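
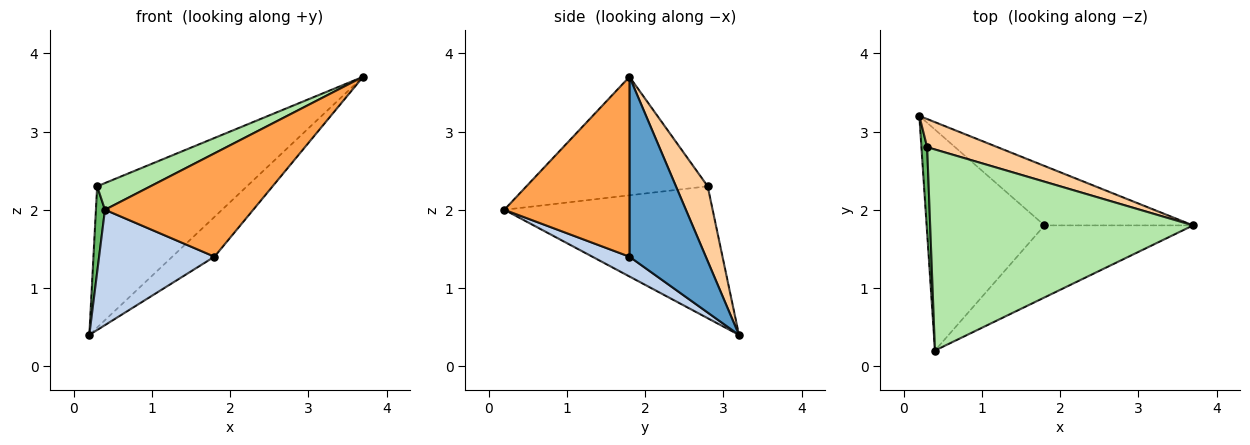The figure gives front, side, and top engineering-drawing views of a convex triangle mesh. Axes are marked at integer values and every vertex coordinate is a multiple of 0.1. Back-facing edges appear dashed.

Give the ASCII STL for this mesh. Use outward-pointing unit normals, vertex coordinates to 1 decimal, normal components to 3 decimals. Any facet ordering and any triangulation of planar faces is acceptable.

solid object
 facet normal 0.709 0.392 -0.586
  outer loop
   vertex 1.8 1.8 1.4
   vertex 0.2 3.2 0.4
   vertex 3.7 1.8 3.7
  endloop
 endfacet
 facet normal 0.147 -0.458 -0.877
  outer loop
   vertex 1.8 1.8 1.4
   vertex 0.4 0.2 2.0
   vertex 0.2 3.2 0.4
  endloop
 endfacet
 facet normal 0.569 -0.674 -0.470
  outer loop
   vertex 1.8 1.8 1.4
   vertex 3.7 1.8 3.7
   vertex 0.4 0.2 2.0
  endloop
 endfacet
 facet normal 0.204 0.960 0.191
  outer loop
   vertex 0.3 2.8 2.3
   vertex 3.7 1.8 3.7
   vertex 0.2 3.2 0.4
  endloop
 endfacet
 facet normal -0.998 -0.043 0.043
  outer loop
   vertex 0.3 2.8 2.3
   vertex 0.2 3.2 0.4
   vertex 0.4 0.2 2.0
  endloop
 endfacet
 facet normal -0.408 -0.120 0.905
  outer loop
   vertex 0.3 2.8 2.3
   vertex 0.4 0.2 2.0
   vertex 3.7 1.8 3.7
  endloop
 endfacet
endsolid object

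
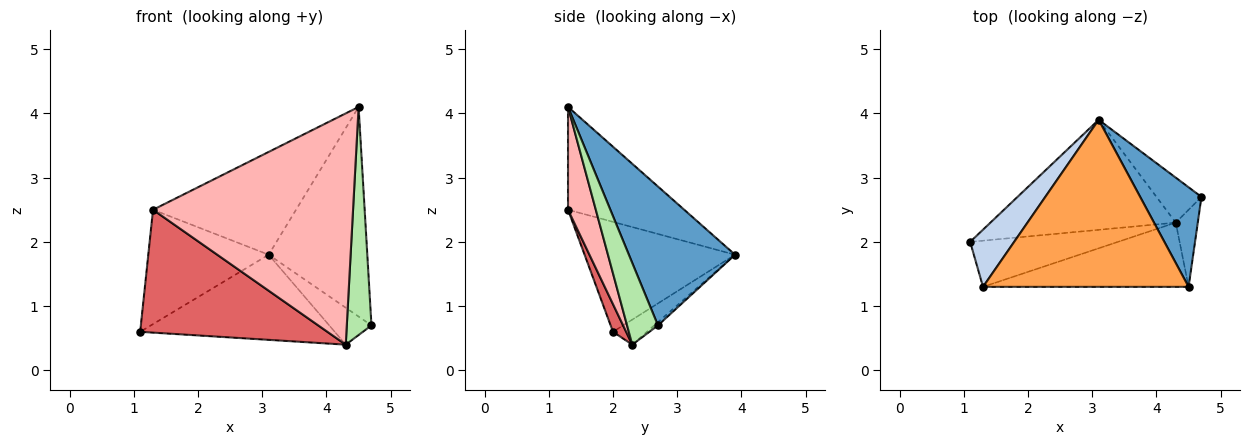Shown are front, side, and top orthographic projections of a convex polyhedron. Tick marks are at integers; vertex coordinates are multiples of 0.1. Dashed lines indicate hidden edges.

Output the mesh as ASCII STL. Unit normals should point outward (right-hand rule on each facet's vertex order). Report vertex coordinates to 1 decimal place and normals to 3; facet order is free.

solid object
 facet normal 0.697 0.648 0.308
  outer loop
   vertex 4.5 1.3 4.1
   vertex 4.7 2.7 0.7
   vertex 3.1 3.9 1.8
  endloop
 endfacet
 facet normal -0.745 0.596 0.298
  outer loop
   vertex 1.3 1.3 2.5
   vertex 3.1 3.9 1.8
   vertex 1.1 2.0 0.6
  endloop
 endfacet
 facet normal -0.392 0.482 0.784
  outer loop
   vertex 1.3 1.3 2.5
   vertex 4.5 1.3 4.1
   vertex 3.1 3.9 1.8
  endloop
 endfacet
 facet normal -0.106 0.608 -0.786
  outer loop
   vertex 4.3 2.3 0.4
   vertex 1.1 2.0 0.6
   vertex 3.1 3.9 1.8
  endloop
 endfacet
 facet normal -0.055 0.634 -0.772
  outer loop
   vertex 4.3 2.3 0.4
   vertex 3.1 3.9 1.8
   vertex 4.7 2.7 0.7
  endloop
 endfacet
 facet normal 0.765 -0.610 -0.206
  outer loop
   vertex 4.3 2.3 0.4
   vertex 4.7 2.7 0.7
   vertex 4.5 1.3 4.1
  endloop
 endfacet
 facet normal 0.066 -0.934 -0.351
  outer loop
   vertex 4.3 2.3 0.4
   vertex 1.3 1.3 2.5
   vertex 1.1 2.0 0.6
  endloop
 endfacet
 facet normal 0.133 -0.955 -0.265
  outer loop
   vertex 4.3 2.3 0.4
   vertex 4.5 1.3 4.1
   vertex 1.3 1.3 2.5
  endloop
 endfacet
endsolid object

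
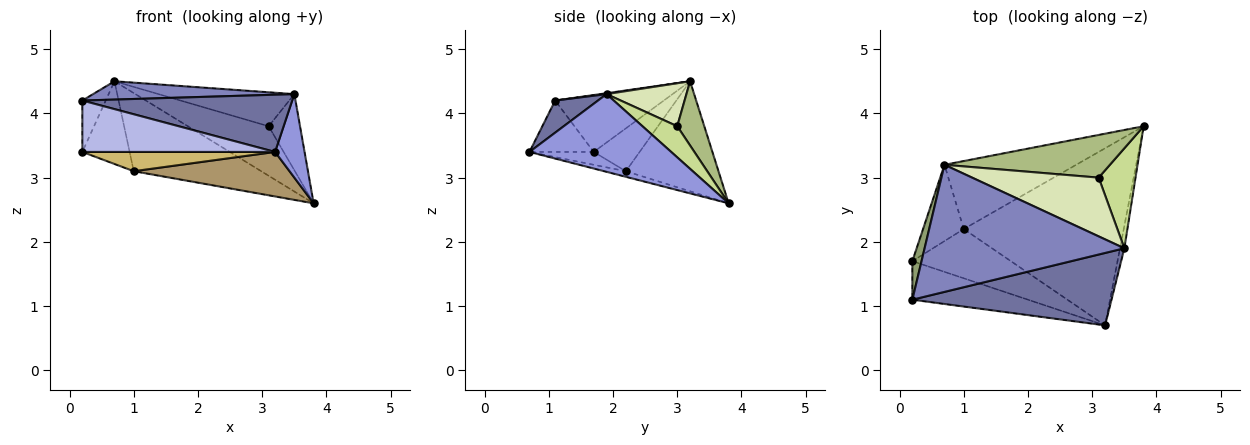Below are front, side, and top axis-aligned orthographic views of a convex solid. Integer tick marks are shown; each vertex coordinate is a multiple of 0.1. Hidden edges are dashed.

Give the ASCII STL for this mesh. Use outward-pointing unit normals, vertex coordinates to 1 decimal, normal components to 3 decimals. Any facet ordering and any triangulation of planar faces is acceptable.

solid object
 facet normal 0.126 -0.615 0.778
  outer loop
   vertex 3.5 1.9 4.3
   vertex 0.2 1.1 4.2
   vertex 3.2 0.7 3.4
  endloop
 endfacet
 facet normal 0.005 -0.142 0.990
  outer loop
   vertex 3.5 1.9 4.3
   vertex 0.7 3.2 4.5
   vertex 0.2 1.1 4.2
  endloop
 endfacet
 facet normal 0.978 -0.203 -0.055
  outer loop
   vertex 3.5 1.9 4.3
   vertex 3.2 0.7 3.4
   vertex 3.8 3.8 2.6
  endloop
 endfacet
 facet normal -0.258 -0.773 -0.580
  outer loop
   vertex 0.2 1.7 3.4
   vertex 3.2 0.7 3.4
   vertex 0.2 1.1 4.2
  endloop
 endfacet
 facet normal -0.966 0.208 0.156
  outer loop
   vertex 0.2 1.7 3.4
   vertex 0.2 1.1 4.2
   vertex 0.7 3.2 4.5
  endloop
 endfacet
 facet normal 0.246 0.734 0.633
  outer loop
   vertex 3.1 3.0 3.8
   vertex 3.8 3.8 2.6
   vertex 0.7 3.2 4.5
  endloop
 endfacet
 facet normal 0.557 0.503 0.660
  outer loop
   vertex 3.1 3.0 3.8
   vertex 3.5 1.9 4.3
   vertex 3.8 3.8 2.6
  endloop
 endfacet
 facet normal 0.282 0.480 0.831
  outer loop
   vertex 3.1 3.0 3.8
   vertex 0.7 3.2 4.5
   vertex 3.5 1.9 4.3
  endloop
 endfacet
 facet normal -0.034 -0.244 -0.969
  outer loop
   vertex 1.0 2.2 3.1
   vertex 3.8 3.8 2.6
   vertex 3.2 0.7 3.4
  endloop
 endfacet
 facet normal -0.121 -0.362 -0.924
  outer loop
   vertex 1.0 2.2 3.1
   vertex 3.2 0.7 3.4
   vertex 0.2 1.7 3.4
  endloop
 endfacet
 facet normal -0.481 0.662 -0.576
  outer loop
   vertex 1.0 2.2 3.1
   vertex 0.7 3.2 4.5
   vertex 3.8 3.8 2.6
  endloop
 endfacet
 facet normal -0.581 0.598 -0.552
  outer loop
   vertex 1.0 2.2 3.1
   vertex 0.2 1.7 3.4
   vertex 0.7 3.2 4.5
  endloop
 endfacet
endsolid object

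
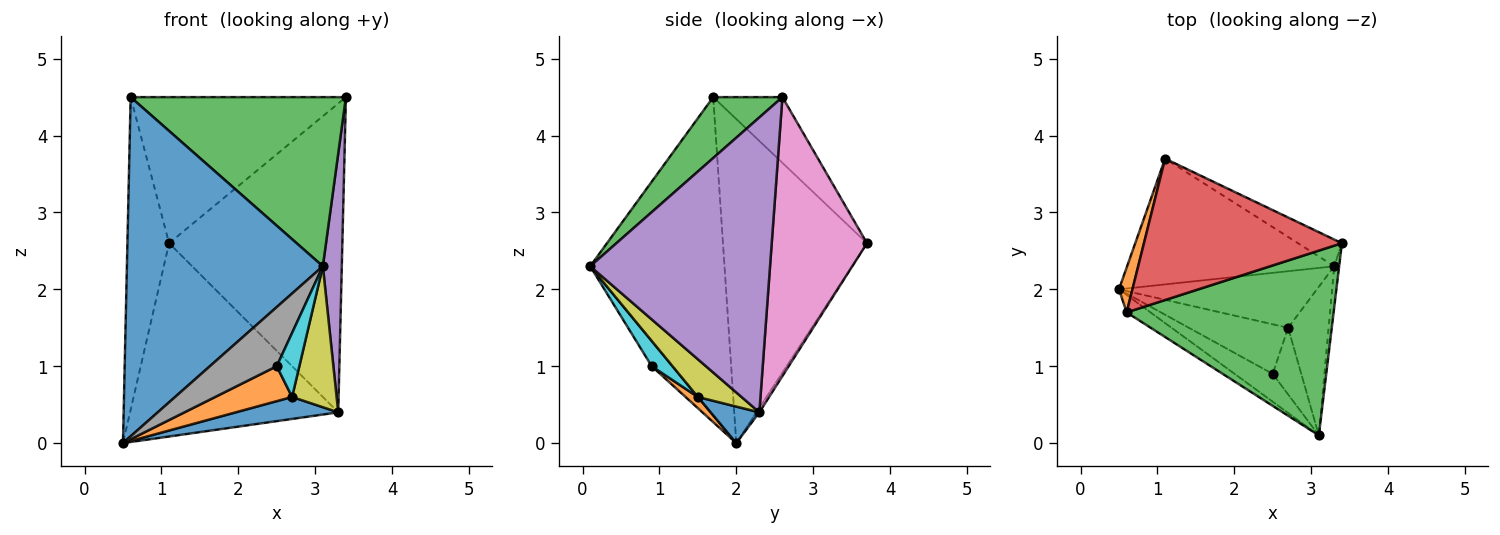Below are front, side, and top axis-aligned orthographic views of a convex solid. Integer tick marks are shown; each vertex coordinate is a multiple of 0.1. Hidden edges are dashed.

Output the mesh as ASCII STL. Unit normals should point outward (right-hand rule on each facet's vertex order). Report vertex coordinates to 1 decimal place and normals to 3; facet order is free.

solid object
 facet normal -0.565 -0.824 -0.042
  outer loop
   vertex 0.6 1.7 4.5
   vertex 0.5 2.0 0.0
   vertex 3.1 0.1 2.3
  endloop
 endfacet
 facet normal -0.960 0.278 0.040
  outer loop
   vertex 0.6 1.7 4.5
   vertex 1.1 3.7 2.6
   vertex 0.5 2.0 0.0
  endloop
 endfacet
 facet normal 0.212 -0.660 0.721
  outer loop
   vertex 0.6 1.7 4.5
   vertex 3.1 0.1 2.3
   vertex 3.4 2.6 4.5
  endloop
 endfacet
 facet normal -0.225 0.700 0.678
  outer loop
   vertex 0.6 1.7 4.5
   vertex 3.4 2.6 4.5
   vertex 1.1 3.7 2.6
  endloop
 endfacet
 facet normal 0.994 -0.105 -0.017
  outer loop
   vertex 3.3 2.3 0.4
   vertex 3.4 2.6 4.5
   vertex 3.1 0.1 2.3
  endloop
 endfacet
 facet normal -0.012 0.838 -0.545
  outer loop
   vertex 3.3 2.3 0.4
   vertex 0.5 2.0 0.0
   vertex 1.1 3.7 2.6
  endloop
 endfacet
 facet normal 0.480 0.874 -0.076
  outer loop
   vertex 3.3 2.3 0.4
   vertex 1.1 3.7 2.6
   vertex 3.4 2.6 4.5
  endloop
 endfacet
 facet normal -0.274 -0.870 -0.409
  outer loop
   vertex 2.5 0.9 1.0
   vertex 3.1 0.1 2.3
   vertex 0.5 2.0 0.0
  endloop
 endfacet
 facet normal 0.560 -0.570 -0.601
  outer loop
   vertex 2.7 1.5 0.6
   vertex 3.3 2.3 0.4
   vertex 3.1 0.1 2.3
  endloop
 endfacet
 facet normal 0.538 -0.584 -0.608
  outer loop
   vertex 2.7 1.5 0.6
   vertex 3.1 0.1 2.3
   vertex 2.5 0.9 1.0
  endloop
 endfacet
 facet normal 0.169 -0.357 -0.919
  outer loop
   vertex 2.7 1.5 0.6
   vertex 0.5 2.0 0.0
   vertex 3.3 2.3 0.4
  endloop
 endfacet
 facet normal 0.092 -0.573 -0.814
  outer loop
   vertex 2.7 1.5 0.6
   vertex 2.5 0.9 1.0
   vertex 0.5 2.0 0.0
  endloop
 endfacet
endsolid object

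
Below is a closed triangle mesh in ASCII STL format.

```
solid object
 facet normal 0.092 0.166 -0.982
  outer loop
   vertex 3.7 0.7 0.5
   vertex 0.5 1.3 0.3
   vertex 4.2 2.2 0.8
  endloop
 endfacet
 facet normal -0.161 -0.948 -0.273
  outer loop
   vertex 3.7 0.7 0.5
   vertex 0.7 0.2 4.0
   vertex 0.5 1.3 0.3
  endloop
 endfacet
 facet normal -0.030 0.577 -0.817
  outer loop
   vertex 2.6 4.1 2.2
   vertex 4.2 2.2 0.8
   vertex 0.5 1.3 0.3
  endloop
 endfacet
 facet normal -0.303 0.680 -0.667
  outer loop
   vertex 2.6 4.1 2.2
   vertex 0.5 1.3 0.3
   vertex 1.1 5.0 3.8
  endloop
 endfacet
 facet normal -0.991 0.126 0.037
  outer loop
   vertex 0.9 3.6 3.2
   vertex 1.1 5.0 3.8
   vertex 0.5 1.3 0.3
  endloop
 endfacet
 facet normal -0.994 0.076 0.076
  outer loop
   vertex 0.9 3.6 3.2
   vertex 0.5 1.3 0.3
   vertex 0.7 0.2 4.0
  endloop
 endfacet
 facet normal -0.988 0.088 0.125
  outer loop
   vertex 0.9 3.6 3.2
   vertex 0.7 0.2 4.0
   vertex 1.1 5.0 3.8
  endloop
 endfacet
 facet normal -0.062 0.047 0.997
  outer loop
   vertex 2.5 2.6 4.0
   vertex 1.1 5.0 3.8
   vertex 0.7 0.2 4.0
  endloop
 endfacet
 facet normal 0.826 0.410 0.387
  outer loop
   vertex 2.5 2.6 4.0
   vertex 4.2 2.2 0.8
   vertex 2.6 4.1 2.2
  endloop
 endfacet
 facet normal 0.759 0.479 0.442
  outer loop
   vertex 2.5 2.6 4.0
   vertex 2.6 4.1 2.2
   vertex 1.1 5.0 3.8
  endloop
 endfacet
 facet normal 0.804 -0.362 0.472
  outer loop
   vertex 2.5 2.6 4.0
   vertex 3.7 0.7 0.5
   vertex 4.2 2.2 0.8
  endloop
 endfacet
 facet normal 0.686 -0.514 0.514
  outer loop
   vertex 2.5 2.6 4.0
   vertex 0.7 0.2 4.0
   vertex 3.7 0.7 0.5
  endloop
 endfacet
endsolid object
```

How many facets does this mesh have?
12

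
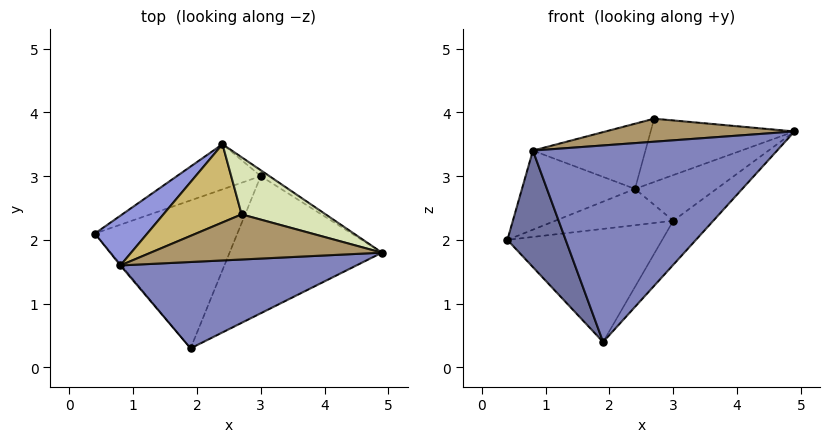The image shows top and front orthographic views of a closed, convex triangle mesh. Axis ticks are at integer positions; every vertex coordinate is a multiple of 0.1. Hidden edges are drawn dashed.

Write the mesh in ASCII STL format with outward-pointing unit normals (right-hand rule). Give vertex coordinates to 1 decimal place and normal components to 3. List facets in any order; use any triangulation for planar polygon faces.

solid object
 facet normal -0.771 -0.637 -0.007
  outer loop
   vertex 0.8 1.6 3.4
   vertex 0.4 2.1 2.0
   vertex 1.9 0.3 0.4
  endloop
 endfacet
 facet normal 0.015 -0.915 0.402
  outer loop
   vertex 0.8 1.6 3.4
   vertex 1.9 0.3 0.4
   vertex 4.9 1.8 3.7
  endloop
 endfacet
 facet normal -0.627 0.659 0.415
  outer loop
   vertex 0.8 1.6 3.4
   vertex 2.4 3.5 2.8
   vertex 0.4 2.1 2.0
  endloop
 endfacet
 facet normal -0.118 0.603 -0.789
  outer loop
   vertex 3.0 3.0 2.3
   vertex 1.9 0.3 0.4
   vertex 0.4 2.1 2.0
  endloop
 endfacet
 facet normal -0.126 0.622 -0.773
  outer loop
   vertex 3.0 3.0 2.3
   vertex 0.4 2.1 2.0
   vertex 2.4 3.5 2.8
  endloop
 endfacet
 facet normal 0.667 0.228 -0.710
  outer loop
   vertex 3.0 3.0 2.3
   vertex 4.9 1.8 3.7
   vertex 1.9 0.3 0.4
  endloop
 endfacet
 facet normal 0.584 0.805 -0.103
  outer loop
   vertex 3.0 3.0 2.3
   vertex 2.4 3.5 2.8
   vertex 4.9 1.8 3.7
  endloop
 endfacet
 facet normal 0.255 0.718 0.648
  outer loop
   vertex 2.7 2.4 3.9
   vertex 4.9 1.8 3.7
   vertex 2.4 3.5 2.8
  endloop
 endfacet
 facet normal -0.043 -0.454 0.890
  outer loop
   vertex 2.7 2.4 3.9
   vertex 0.8 1.6 3.4
   vertex 4.9 1.8 3.7
  endloop
 endfacet
 facet normal -0.427 0.579 0.695
  outer loop
   vertex 2.7 2.4 3.9
   vertex 2.4 3.5 2.8
   vertex 0.8 1.6 3.4
  endloop
 endfacet
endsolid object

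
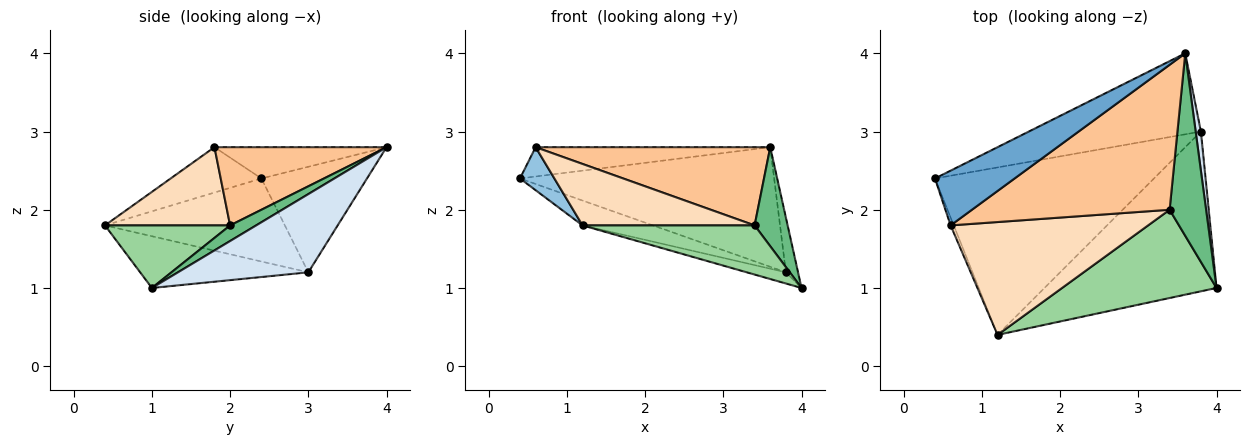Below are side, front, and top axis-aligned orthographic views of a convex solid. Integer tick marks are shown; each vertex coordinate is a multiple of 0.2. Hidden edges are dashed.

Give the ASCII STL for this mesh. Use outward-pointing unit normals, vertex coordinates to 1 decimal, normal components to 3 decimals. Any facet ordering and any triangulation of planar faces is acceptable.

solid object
 facet normal -0.327 0.446 0.833
  outer loop
   vertex 0.6 1.8 2.8
   vertex 3.6 4.0 2.8
   vertex 0.4 2.4 2.4
  endloop
 endfacet
 facet normal -0.933 -0.354 -0.064
  outer loop
   vertex 1.2 0.4 1.8
   vertex 0.6 1.8 2.8
   vertex 0.4 2.4 2.4
  endloop
 endfacet
 facet normal -0.325 0.783 -0.530
  outer loop
   vertex 3.8 3.0 1.2
   vertex 0.4 2.4 2.4
   vertex 3.6 4.0 2.8
  endloop
 endfacet
 facet normal 0.993 0.093 0.066
  outer loop
   vertex 3.8 3.0 1.2
   vertex 3.6 4.0 2.8
   vertex 4.0 1.0 1.0
  endloop
 endfacet
 facet normal -0.351 0.137 -0.926
  outer loop
   vertex 3.8 3.0 1.2
   vertex 1.2 0.4 1.8
   vertex 0.4 2.4 2.4
  endloop
 endfacet
 facet normal -0.287 0.067 -0.956
  outer loop
   vertex 3.8 3.0 1.2
   vertex 4.0 1.0 1.0
   vertex 1.2 0.4 1.8
  endloop
 endfacet
 facet normal 0.329 -0.448 0.831
  outer loop
   vertex 3.4 2.0 1.8
   vertex 3.6 4.0 2.8
   vertex 0.6 1.8 2.8
  endloop
 endfacet
 facet normal 0.329 -0.452 0.829
  outer loop
   vertex 3.4 2.0 1.8
   vertex 0.6 1.8 2.8
   vertex 1.2 0.4 1.8
  endloop
 endfacet
 facet normal 0.352 -0.446 0.822
  outer loop
   vertex 3.4 2.0 1.8
   vertex 4.0 1.0 1.0
   vertex 3.6 4.0 2.8
  endloop
 endfacet
 facet normal 0.334 -0.459 0.824
  outer loop
   vertex 3.4 2.0 1.8
   vertex 1.2 0.4 1.8
   vertex 4.0 1.0 1.0
  endloop
 endfacet
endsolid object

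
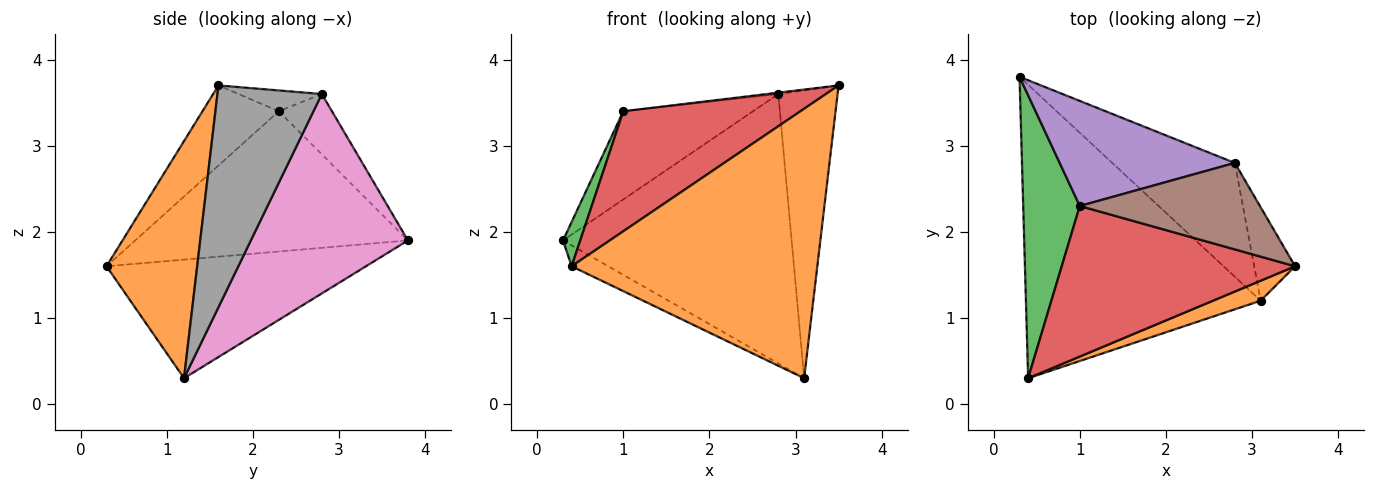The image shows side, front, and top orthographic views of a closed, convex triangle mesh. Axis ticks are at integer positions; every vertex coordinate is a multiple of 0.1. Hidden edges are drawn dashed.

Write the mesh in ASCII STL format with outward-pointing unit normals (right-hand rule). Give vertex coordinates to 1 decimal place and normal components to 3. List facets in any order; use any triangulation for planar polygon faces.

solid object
 facet normal -0.450 0.063 -0.891
  outer loop
   vertex 3.1 1.2 0.3
   vertex 0.4 0.3 1.6
   vertex 0.3 3.8 1.9
  endloop
 endfacet
 facet normal 0.345 -0.936 0.069
  outer loop
   vertex 3.1 1.2 0.3
   vertex 3.5 1.6 3.7
   vertex 0.4 0.3 1.6
  endloop
 endfacet
 facet normal -0.926 -0.058 0.374
  outer loop
   vertex 1.0 2.3 3.4
   vertex 0.3 3.8 1.9
   vertex 0.4 0.3 1.6
  endloop
 endfacet
 facet normal -0.259 -0.602 0.755
  outer loop
   vertex 1.0 2.3 3.4
   vertex 0.4 0.3 1.6
   vertex 3.5 1.6 3.7
  endloop
 endfacet
 facet normal -0.255 0.622 0.741
  outer loop
   vertex 2.8 2.8 3.6
   vertex 0.3 3.8 1.9
   vertex 1.0 2.3 3.4
  endloop
 endfacet
 facet normal -0.115 0.016 0.993
  outer loop
   vertex 2.8 2.8 3.6
   vertex 1.0 2.3 3.4
   vertex 3.5 1.6 3.7
  endloop
 endfacet
 facet normal 0.535 0.778 -0.329
  outer loop
   vertex 2.8 2.8 3.6
   vertex 3.1 1.2 0.3
   vertex 0.3 3.8 1.9
  endloop
 endfacet
 facet normal 0.859 0.488 -0.158
  outer loop
   vertex 2.8 2.8 3.6
   vertex 3.5 1.6 3.7
   vertex 3.1 1.2 0.3
  endloop
 endfacet
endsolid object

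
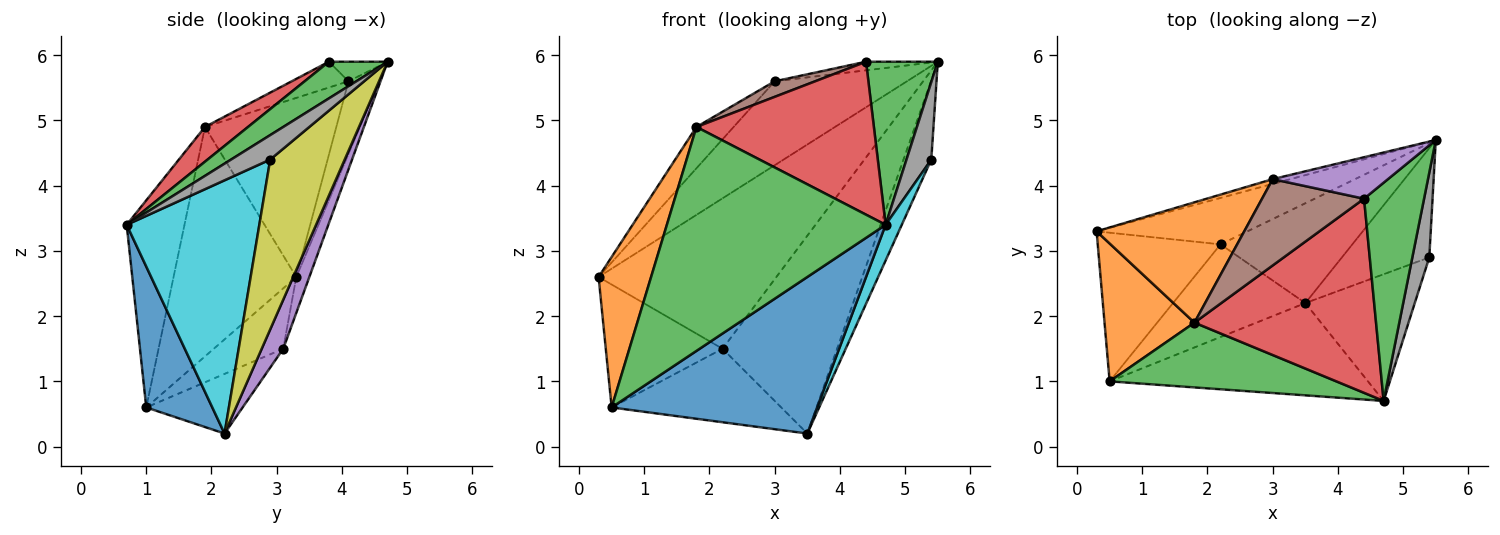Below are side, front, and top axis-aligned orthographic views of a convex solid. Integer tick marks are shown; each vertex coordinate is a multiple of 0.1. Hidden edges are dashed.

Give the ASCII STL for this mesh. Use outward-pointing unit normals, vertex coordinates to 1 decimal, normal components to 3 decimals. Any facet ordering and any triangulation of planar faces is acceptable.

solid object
 facet normal 0.267 -0.830 -0.489
  outer loop
   vertex 0.5 1.0 0.6
   vertex 3.5 2.2 0.2
   vertex 4.7 0.7 3.4
  endloop
 endfacet
 facet normal -0.865 -0.370 0.339
  outer loop
   vertex 1.8 1.9 4.9
   vertex 0.3 3.3 2.6
   vertex 0.5 1.0 0.6
  endloop
 endfacet
 facet normal -0.246 -0.931 0.269
  outer loop
   vertex 1.8 1.9 4.9
   vertex 0.5 1.0 0.6
   vertex 4.7 0.7 3.4
  endloop
 endfacet
 facet normal -0.070 0.953 -0.294
  outer loop
   vertex 2.2 3.1 1.5
   vertex 0.3 3.3 2.6
   vertex 5.5 4.7 5.9
  endloop
 endfacet
 facet normal 0.165 0.881 -0.444
  outer loop
   vertex 2.2 3.1 1.5
   vertex 5.5 4.7 5.9
   vertex 3.5 2.2 0.2
  endloop
 endfacet
 facet normal -0.354 0.596 -0.721
  outer loop
   vertex 2.2 3.1 1.5
   vertex 0.5 1.0 0.6
   vertex 0.3 3.3 2.6
  endloop
 endfacet
 facet normal -0.333 0.586 -0.739
  outer loop
   vertex 2.2 3.1 1.5
   vertex 3.5 2.2 0.2
   vertex 0.5 1.0 0.6
  endloop
 endfacet
 facet normal 0.729 -0.462 0.505
  outer loop
   vertex 5.4 2.9 4.4
   vertex 5.5 4.7 5.9
   vertex 4.7 0.7 3.4
  endloop
 endfacet
 facet normal 0.844 0.315 -0.434
  outer loop
   vertex 5.4 2.9 4.4
   vertex 3.5 2.2 0.2
   vertex 5.5 4.7 5.9
  endloop
 endfacet
 facet normal 0.912 -0.111 -0.394
  outer loop
   vertex 5.4 2.9 4.4
   vertex 4.7 0.7 3.4
   vertex 3.5 2.2 0.2
  endloop
 endfacet
 facet normal -0.227 0.972 -0.055
  outer loop
   vertex 3.0 4.1 5.6
   vertex 5.5 4.7 5.9
   vertex 0.3 3.3 2.6
  endloop
 endfacet
 facet normal -0.754 0.213 0.622
  outer loop
   vertex 3.0 4.1 5.6
   vertex 0.3 3.3 2.6
   vertex 1.8 1.9 4.9
  endloop
 endfacet
 facet normal 0.440 -0.538 0.719
  outer loop
   vertex 4.4 3.8 5.9
   vertex 4.7 0.7 3.4
   vertex 5.5 4.7 5.9
  endloop
 endfacet
 facet normal 0.149 -0.612 0.777
  outer loop
   vertex 4.4 3.8 5.9
   vertex 1.8 1.9 4.9
   vertex 4.7 0.7 3.4
  endloop
 endfacet
 facet normal -0.164 0.200 0.966
  outer loop
   vertex 4.4 3.8 5.9
   vertex 5.5 4.7 5.9
   vertex 3.0 4.1 5.6
  endloop
 endfacet
 facet normal -0.242 -0.172 0.955
  outer loop
   vertex 4.4 3.8 5.9
   vertex 3.0 4.1 5.6
   vertex 1.8 1.9 4.9
  endloop
 endfacet
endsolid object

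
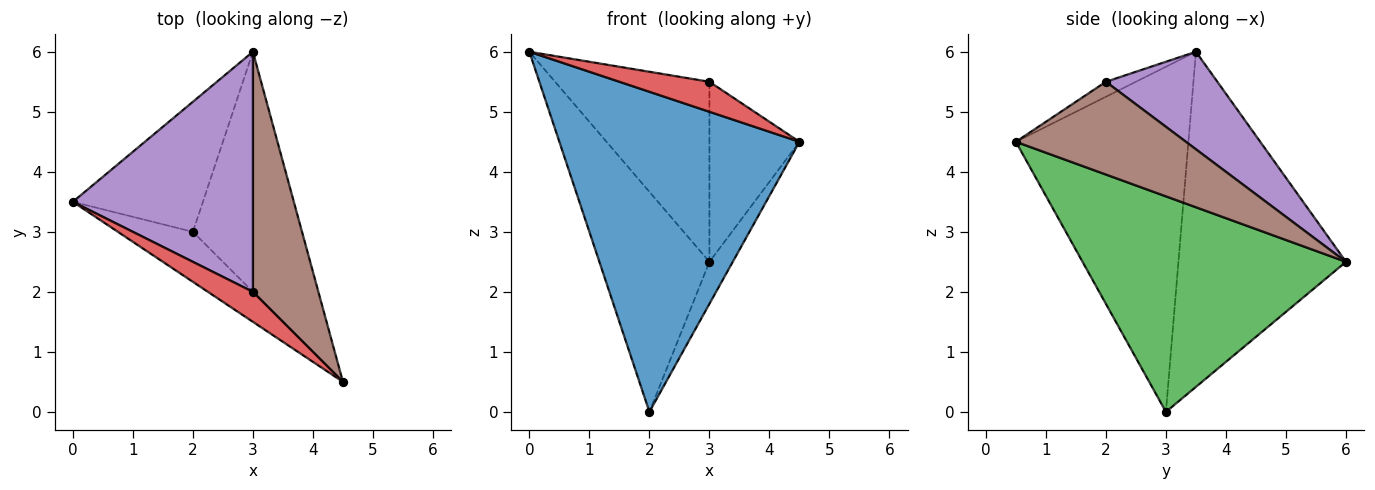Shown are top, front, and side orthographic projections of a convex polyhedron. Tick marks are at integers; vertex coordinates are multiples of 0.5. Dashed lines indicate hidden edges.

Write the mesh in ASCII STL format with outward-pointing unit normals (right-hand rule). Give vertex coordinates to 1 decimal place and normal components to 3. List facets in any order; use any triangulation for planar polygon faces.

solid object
 facet normal -0.579 -0.806 -0.126
  outer loop
   vertex 2.0 3.0 0.0
   vertex 4.5 0.5 4.5
   vertex 0.0 3.5 6.0
  endloop
 endfacet
 facet normal -0.795 0.522 -0.309
  outer loop
   vertex 2.0 3.0 0.0
   vertex 0.0 3.5 6.0
   vertex 3.0 6.0 2.5
  endloop
 endfacet
 facet normal 0.889 0.079 -0.450
  outer loop
   vertex 2.0 3.0 0.0
   vertex 3.0 6.0 2.5
   vertex 4.5 0.5 4.5
  endloop
 endfacet
 facet normal -0.229 -0.688 0.688
  outer loop
   vertex 3.0 2.0 5.5
   vertex 0.0 3.5 6.0
   vertex 4.5 0.5 4.5
  endloop
 endfacet
 facet normal 0.398 0.551 0.734
  outer loop
   vertex 3.0 2.0 5.5
   vertex 3.0 6.0 2.5
   vertex 0.0 3.5 6.0
  endloop
 endfacet
 facet normal 0.750 0.397 0.529
  outer loop
   vertex 3.0 2.0 5.5
   vertex 4.5 0.5 4.5
   vertex 3.0 6.0 2.5
  endloop
 endfacet
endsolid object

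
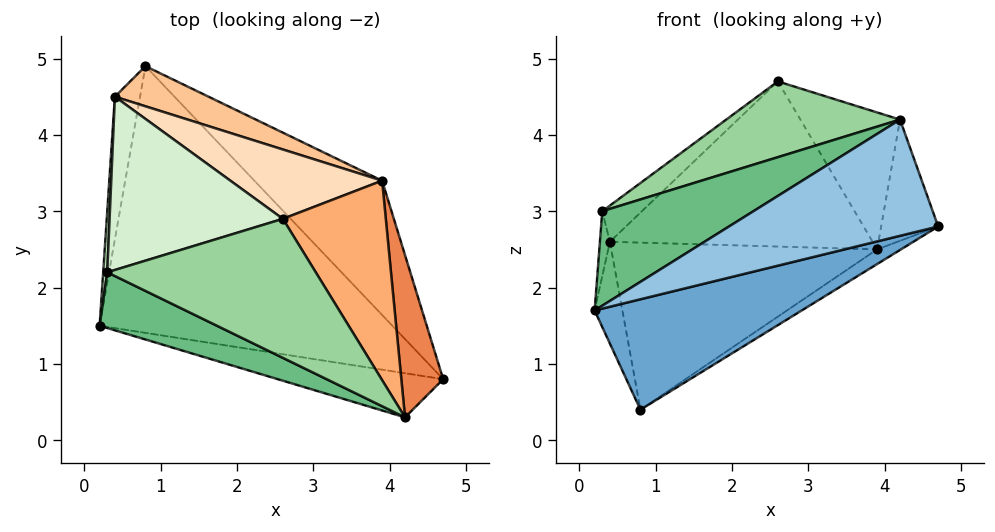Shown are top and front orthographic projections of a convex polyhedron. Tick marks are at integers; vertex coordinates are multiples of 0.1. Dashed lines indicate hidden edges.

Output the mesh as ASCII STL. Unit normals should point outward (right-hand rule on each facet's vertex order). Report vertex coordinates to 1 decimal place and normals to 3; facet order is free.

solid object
 facet normal 0.164 -0.377 -0.911
  outer loop
   vertex 0.8 4.9 0.4
   vertex 4.7 0.8 2.8
   vertex 0.2 1.5 1.7
  endloop
 endfacet
 facet normal -0.059 -0.933 -0.354
  outer loop
   vertex 4.2 0.3 4.2
   vertex 0.2 1.5 1.7
   vertex 4.7 0.8 2.8
  endloop
 endfacet
 facet normal -0.981 0.113 -0.158
  outer loop
   vertex 0.4 4.5 2.6
   vertex 0.8 4.9 0.4
   vertex 0.2 1.5 1.7
  endloop
 endfacet
 facet normal 0.587 0.088 -0.804
  outer loop
   vertex 3.9 3.4 2.5
   vertex 4.7 0.8 2.8
   vertex 0.8 4.9 0.4
  endloop
 endfacet
 facet normal 0.854 0.311 0.416
  outer loop
   vertex 3.9 3.4 2.5
   vertex 4.2 0.3 4.2
   vertex 4.7 0.8 2.8
  endloop
 endfacet
 facet normal 0.762 0.366 0.534
  outer loop
   vertex 3.9 3.4 2.5
   vertex 2.6 2.9 4.7
   vertex 4.2 0.3 4.2
  endloop
 endfacet
 facet normal 0.298 0.928 0.223
  outer loop
   vertex 3.9 3.4 2.5
   vertex 0.8 4.9 0.4
   vertex 0.4 4.5 2.6
  endloop
 endfacet
 facet normal 0.288 0.883 0.371
  outer loop
   vertex 3.9 3.4 2.5
   vertex 0.4 4.5 2.6
   vertex 2.6 2.9 4.7
  endloop
 endfacet
 facet normal -0.499 -0.746 0.440
  outer loop
   vertex 0.3 2.2 3.0
   vertex 0.2 1.5 1.7
   vertex 4.2 0.3 4.2
  endloop
 endfacet
 facet normal -0.450 -0.427 0.784
  outer loop
   vertex 0.3 2.2 3.0
   vertex 4.2 0.3 4.2
   vertex 2.6 2.9 4.7
  endloop
 endfacet
 facet normal -0.997 0.052 0.049
  outer loop
   vertex 0.3 2.2 3.0
   vertex 0.4 4.5 2.6
   vertex 0.2 1.5 1.7
  endloop
 endfacet
 facet normal -0.618 0.161 0.770
  outer loop
   vertex 0.3 2.2 3.0
   vertex 2.6 2.9 4.7
   vertex 0.4 4.5 2.6
  endloop
 endfacet
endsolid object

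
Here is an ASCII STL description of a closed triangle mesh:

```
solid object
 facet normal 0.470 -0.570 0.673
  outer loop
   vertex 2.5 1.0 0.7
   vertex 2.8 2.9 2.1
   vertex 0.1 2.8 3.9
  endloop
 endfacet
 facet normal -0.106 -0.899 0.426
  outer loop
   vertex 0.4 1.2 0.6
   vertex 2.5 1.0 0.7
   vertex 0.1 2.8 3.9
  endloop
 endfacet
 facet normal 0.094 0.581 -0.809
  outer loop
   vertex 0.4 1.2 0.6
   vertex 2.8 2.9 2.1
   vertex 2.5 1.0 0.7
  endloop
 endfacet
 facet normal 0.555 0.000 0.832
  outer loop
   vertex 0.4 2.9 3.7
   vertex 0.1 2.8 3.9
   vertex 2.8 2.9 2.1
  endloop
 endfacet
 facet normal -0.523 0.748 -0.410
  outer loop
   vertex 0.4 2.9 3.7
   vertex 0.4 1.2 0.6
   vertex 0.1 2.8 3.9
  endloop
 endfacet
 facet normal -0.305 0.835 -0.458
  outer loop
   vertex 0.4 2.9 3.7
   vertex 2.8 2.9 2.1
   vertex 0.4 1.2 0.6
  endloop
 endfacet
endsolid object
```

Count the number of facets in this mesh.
6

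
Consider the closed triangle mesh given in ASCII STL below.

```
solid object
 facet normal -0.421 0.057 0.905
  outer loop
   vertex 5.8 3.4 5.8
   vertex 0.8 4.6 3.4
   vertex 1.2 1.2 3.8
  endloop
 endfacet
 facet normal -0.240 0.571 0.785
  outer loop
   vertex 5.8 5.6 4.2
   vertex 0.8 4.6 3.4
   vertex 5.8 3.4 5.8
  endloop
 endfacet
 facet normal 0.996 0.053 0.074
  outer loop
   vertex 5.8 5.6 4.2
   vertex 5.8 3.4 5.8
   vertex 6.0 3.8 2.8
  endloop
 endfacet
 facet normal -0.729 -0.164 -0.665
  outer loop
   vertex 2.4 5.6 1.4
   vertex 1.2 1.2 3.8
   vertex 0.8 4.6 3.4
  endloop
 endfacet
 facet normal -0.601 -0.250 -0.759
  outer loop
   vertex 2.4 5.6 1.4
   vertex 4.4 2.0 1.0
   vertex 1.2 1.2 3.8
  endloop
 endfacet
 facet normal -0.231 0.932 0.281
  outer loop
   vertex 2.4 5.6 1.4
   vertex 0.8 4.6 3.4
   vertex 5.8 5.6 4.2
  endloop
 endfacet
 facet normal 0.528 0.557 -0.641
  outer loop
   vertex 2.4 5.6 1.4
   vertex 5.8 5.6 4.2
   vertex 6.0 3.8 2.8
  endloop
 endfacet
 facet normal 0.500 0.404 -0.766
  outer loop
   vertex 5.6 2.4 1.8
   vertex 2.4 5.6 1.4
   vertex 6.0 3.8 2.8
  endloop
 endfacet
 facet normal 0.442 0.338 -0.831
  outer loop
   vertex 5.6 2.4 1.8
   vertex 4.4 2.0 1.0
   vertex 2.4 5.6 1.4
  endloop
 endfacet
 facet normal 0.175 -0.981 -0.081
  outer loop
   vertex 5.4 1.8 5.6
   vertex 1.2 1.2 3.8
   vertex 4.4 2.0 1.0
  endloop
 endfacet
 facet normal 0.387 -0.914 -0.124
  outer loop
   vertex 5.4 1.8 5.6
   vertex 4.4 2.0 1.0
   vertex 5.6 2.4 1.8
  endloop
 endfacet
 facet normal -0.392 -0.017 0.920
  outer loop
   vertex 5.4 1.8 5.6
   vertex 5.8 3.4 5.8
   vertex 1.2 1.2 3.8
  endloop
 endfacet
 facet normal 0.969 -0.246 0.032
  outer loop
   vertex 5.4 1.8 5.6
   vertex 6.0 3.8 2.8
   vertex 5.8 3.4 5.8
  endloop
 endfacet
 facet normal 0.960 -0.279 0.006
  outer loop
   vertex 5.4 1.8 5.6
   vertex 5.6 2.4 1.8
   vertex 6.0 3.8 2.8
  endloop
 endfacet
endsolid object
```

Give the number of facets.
14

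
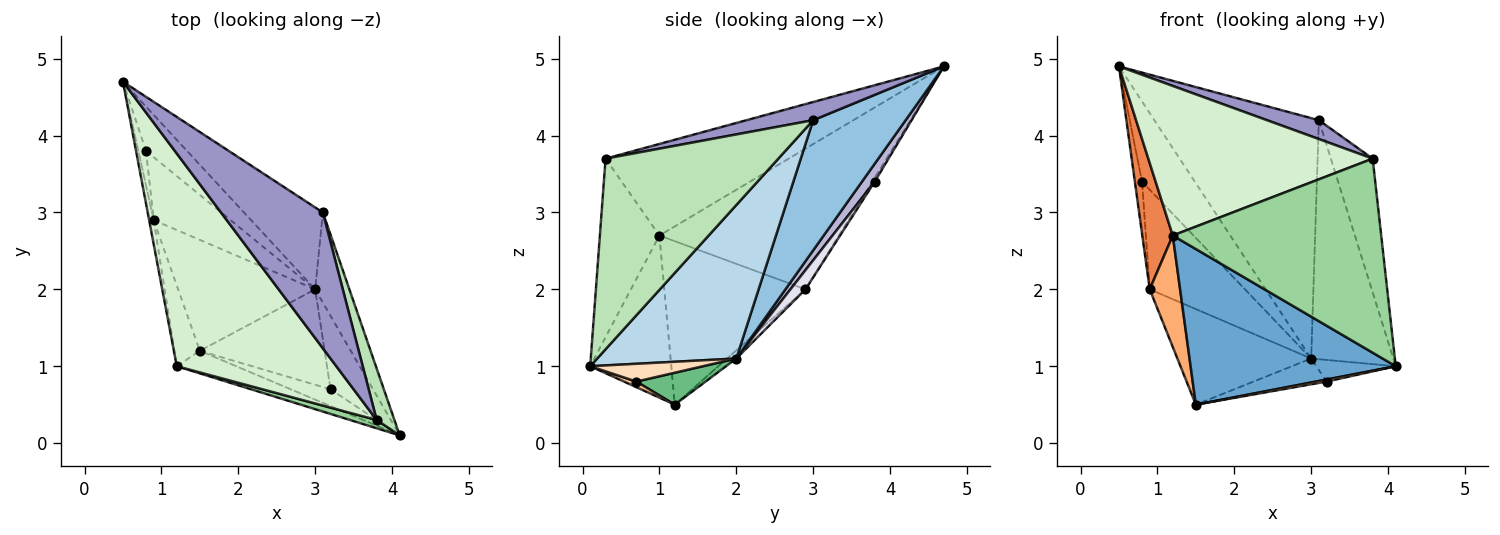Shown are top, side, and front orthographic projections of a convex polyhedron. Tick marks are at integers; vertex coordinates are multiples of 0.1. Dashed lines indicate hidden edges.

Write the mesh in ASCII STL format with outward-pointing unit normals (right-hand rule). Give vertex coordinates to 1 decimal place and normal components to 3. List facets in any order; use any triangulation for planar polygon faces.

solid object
 facet normal -0.364 -0.922 -0.133
  outer loop
   vertex 1.2 1.0 2.7
   vertex 1.5 1.2 0.5
   vertex 4.1 0.1 1.0
  endloop
 endfacet
 facet normal 0.470 0.836 -0.285
  outer loop
   vertex 3.1 3.0 4.2
   vertex 3.0 2.0 1.1
   vertex 0.5 4.7 4.9
  endloop
 endfacet
 facet normal 0.846 0.499 -0.188
  outer loop
   vertex 3.1 3.0 4.2
   vertex 4.1 0.1 1.0
   vertex 3.0 2.0 1.1
  endloop
 endfacet
 facet normal -0.045 0.652 -0.757
  outer loop
   vertex 0.9 2.9 2.0
   vertex 3.0 2.0 1.1
   vertex 1.5 1.2 0.5
  endloop
 endfacet
 facet normal -0.985 -0.167 -0.032
  outer loop
   vertex 0.9 2.9 2.0
   vertex 1.2 1.0 2.7
   vertex 0.5 4.7 4.9
  endloop
 endfacet
 facet normal -0.966 -0.208 -0.151
  outer loop
   vertex 0.9 2.9 2.0
   vertex 1.5 1.2 0.5
   vertex 1.2 1.0 2.7
  endloop
 endfacet
 facet normal 0.138 -0.121 -0.983
  outer loop
   vertex 3.2 0.7 0.8
   vertex 4.1 0.1 1.0
   vertex 1.5 1.2 0.5
  endloop
 endfacet
 facet normal 0.373 0.263 -0.890
  outer loop
   vertex 3.2 0.7 0.8
   vertex 3.0 2.0 1.1
   vertex 4.1 0.1 1.0
  endloop
 endfacet
 facet normal 0.240 0.253 -0.937
  outer loop
   vertex 3.2 0.7 0.8
   vertex 1.5 1.2 0.5
   vertex 3.0 2.0 1.1
  endloop
 endfacet
 facet normal -0.274 -0.961 0.041
  outer loop
   vertex 3.8 0.3 3.7
   vertex 1.2 1.0 2.7
   vertex 4.1 0.1 1.0
  endloop
 endfacet
 facet normal 0.968 0.234 0.090
  outer loop
   vertex 3.8 0.3 3.7
   vertex 4.1 0.1 1.0
   vertex 3.1 3.0 4.2
  endloop
 endfacet
 facet normal -0.425 -0.521 0.740
  outer loop
   vertex 3.8 0.3 3.7
   vertex 0.5 4.7 4.9
   vertex 1.2 1.0 2.7
  endloop
 endfacet
 facet normal 0.174 -0.136 0.975
  outer loop
   vertex 3.8 0.3 3.7
   vertex 3.1 3.0 4.2
   vertex 0.5 4.7 4.9
  endloop
 endfacet
 facet normal 0.207 0.857 -0.473
  outer loop
   vertex 0.8 3.8 3.4
   vertex 0.5 4.7 4.9
   vertex 3.0 2.0 1.1
  endloop
 endfacet
 facet normal -0.267 0.802 -0.535
  outer loop
   vertex 0.8 3.8 3.4
   vertex 0.9 2.9 2.0
   vertex 0.5 4.7 4.9
  endloop
 endfacet
 facet normal 0.132 0.838 -0.529
  outer loop
   vertex 0.8 3.8 3.4
   vertex 3.0 2.0 1.1
   vertex 0.9 2.9 2.0
  endloop
 endfacet
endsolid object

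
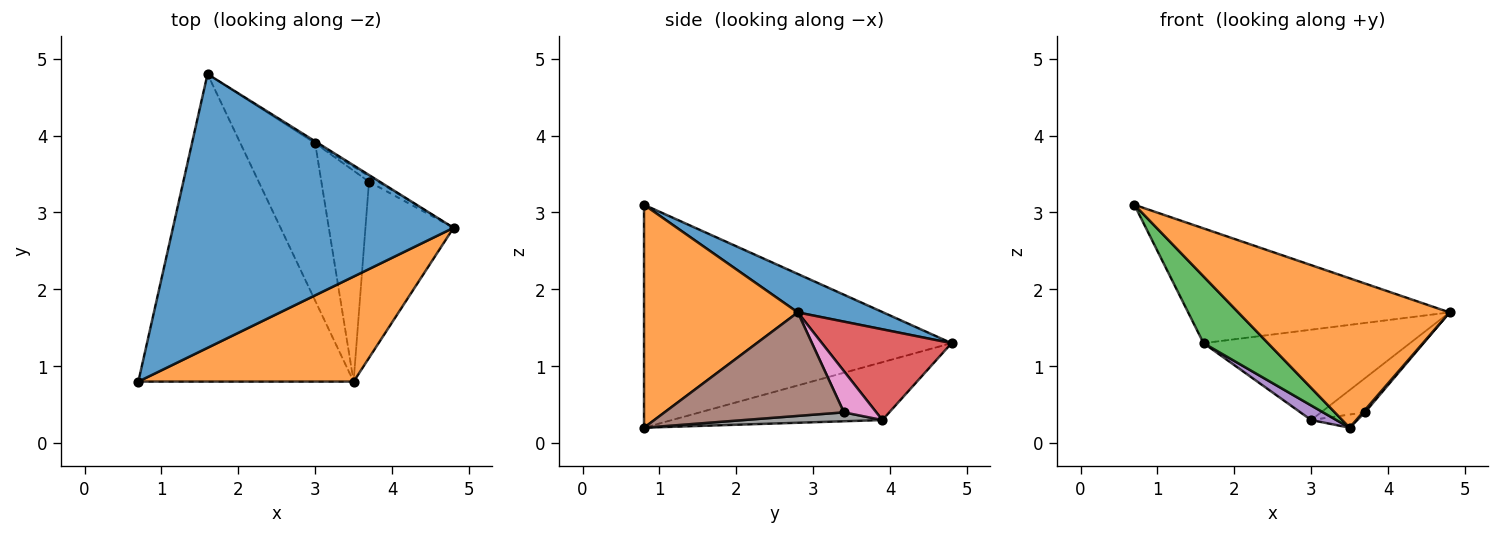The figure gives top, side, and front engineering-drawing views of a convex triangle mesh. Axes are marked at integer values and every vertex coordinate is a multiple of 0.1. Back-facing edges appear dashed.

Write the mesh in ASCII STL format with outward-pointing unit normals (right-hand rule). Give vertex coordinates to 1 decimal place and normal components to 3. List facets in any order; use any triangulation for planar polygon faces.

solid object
 facet normal 0.125 0.384 0.915
  outer loop
   vertex 1.6 4.8 1.3
   vertex 0.7 0.8 3.1
   vertex 4.8 2.8 1.7
  endloop
 endfacet
 facet normal 0.512 -0.703 0.494
  outer loop
   vertex 3.5 0.8 0.2
   vertex 4.8 2.8 1.7
   vertex 0.7 0.8 3.1
  endloop
 endfacet
 facet normal -0.711 -0.149 -0.687
  outer loop
   vertex 3.5 0.8 0.2
   vertex 0.7 0.8 3.1
   vertex 1.6 4.8 1.3
  endloop
 endfacet
 facet normal 0.532 0.847 -0.018
  outer loop
   vertex 3.0 3.9 0.3
   vertex 1.6 4.8 1.3
   vertex 4.8 2.8 1.7
  endloop
 endfacet
 facet normal -0.610 -0.073 -0.789
  outer loop
   vertex 3.0 3.9 0.3
   vertex 3.5 0.8 0.2
   vertex 1.6 4.8 1.3
  endloop
 endfacet
 facet normal 0.761 -0.009 -0.648
  outer loop
   vertex 3.7 3.4 0.4
   vertex 4.8 2.8 1.7
   vertex 3.5 0.8 0.2
  endloop
 endfacet
 facet normal 0.589 0.798 -0.130
  outer loop
   vertex 3.7 3.4 0.4
   vertex 3.0 3.9 0.3
   vertex 4.8 2.8 1.7
  endloop
 endfacet
 facet normal 0.184 0.061 -0.981
  outer loop
   vertex 3.7 3.4 0.4
   vertex 3.5 0.8 0.2
   vertex 3.0 3.9 0.3
  endloop
 endfacet
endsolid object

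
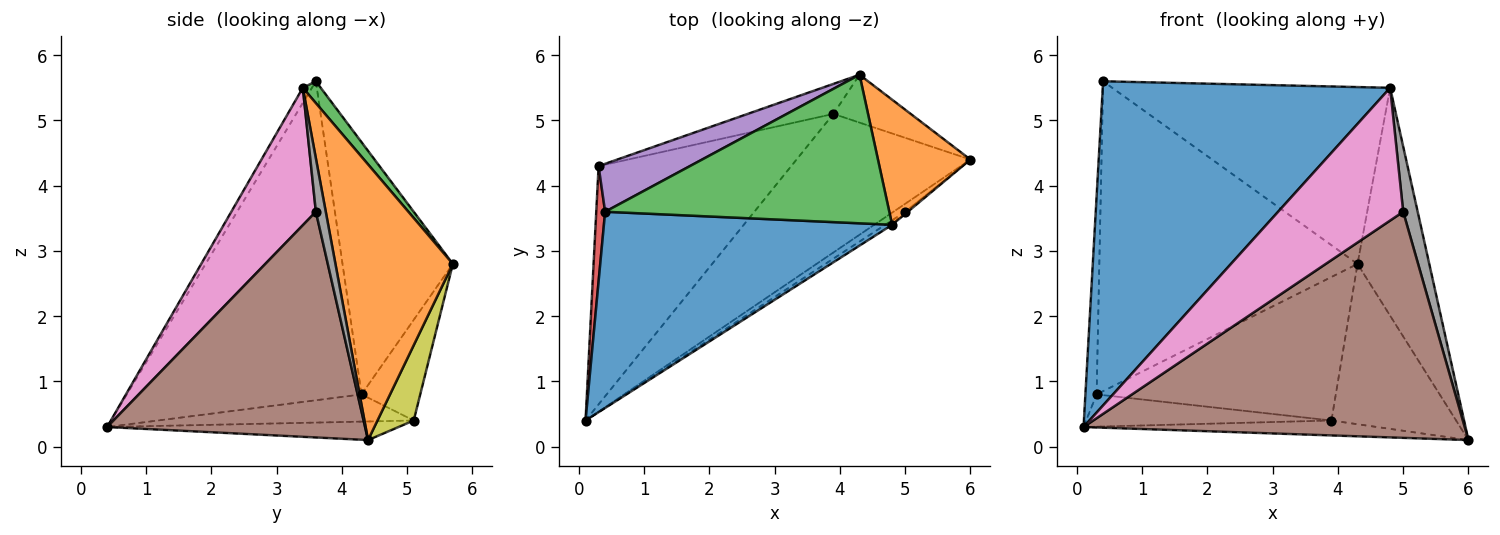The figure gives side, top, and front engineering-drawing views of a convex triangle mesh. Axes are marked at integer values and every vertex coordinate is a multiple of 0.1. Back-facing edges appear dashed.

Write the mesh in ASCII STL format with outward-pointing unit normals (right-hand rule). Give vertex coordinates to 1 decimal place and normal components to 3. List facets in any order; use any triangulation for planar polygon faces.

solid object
 facet normal -0.027 -0.855 0.518
  outer loop
   vertex 4.8 3.4 5.5
   vertex 0.4 3.6 5.6
   vertex 0.1 0.4 0.3
  endloop
 endfacet
 facet normal 0.820 0.501 0.275
  outer loop
   vertex 4.8 3.4 5.5
   vertex 6.0 4.4 0.1
   vertex 4.3 5.7 2.8
  endloop
 endfacet
 facet normal 0.049 0.765 0.642
  outer loop
   vertex 4.8 3.4 5.5
   vertex 4.3 5.7 2.8
   vertex 0.4 3.6 5.6
  endloop
 endfacet
 facet normal -0.998 0.048 0.028
  outer loop
   vertex 0.3 4.3 0.8
   vertex 0.1 0.4 0.3
   vertex 0.4 3.6 5.6
  endloop
 endfacet
 facet normal -0.389 0.910 0.141
  outer loop
   vertex 0.3 4.3 0.8
   vertex 0.4 3.6 5.6
   vertex 4.3 5.7 2.8
  endloop
 endfacet
 facet normal 0.560 -0.828 -0.029
  outer loop
   vertex 5.0 3.6 3.6
   vertex 0.1 0.4 0.3
   vertex 6.0 4.4 0.1
  endloop
 endfacet
 facet normal 0.560 -0.828 -0.028
  outer loop
   vertex 5.0 3.6 3.6
   vertex 4.8 3.4 5.5
   vertex 0.1 0.4 0.3
  endloop
 endfacet
 facet normal 0.564 -0.825 -0.028
  outer loop
   vertex 5.0 3.6 3.6
   vertex 6.0 4.4 0.1
   vertex 4.8 3.4 5.5
  endloop
 endfacet
 facet normal 0.268 0.923 -0.275
  outer loop
   vertex 3.9 5.1 0.4
   vertex 4.3 5.7 2.8
   vertex 6.0 4.4 0.1
  endloop
 endfacet
 facet normal -0.234 0.952 -0.199
  outer loop
   vertex 3.9 5.1 0.4
   vertex 0.3 4.3 0.8
   vertex 4.3 5.7 2.8
  endloop
 endfacet
 facet normal -0.106 0.107 -0.989
  outer loop
   vertex 3.9 5.1 0.4
   vertex 6.0 4.4 0.1
   vertex 0.1 0.4 0.3
  endloop
 endfacet
 facet normal -0.139 0.133 -0.981
  outer loop
   vertex 3.9 5.1 0.4
   vertex 0.1 0.4 0.3
   vertex 0.3 4.3 0.8
  endloop
 endfacet
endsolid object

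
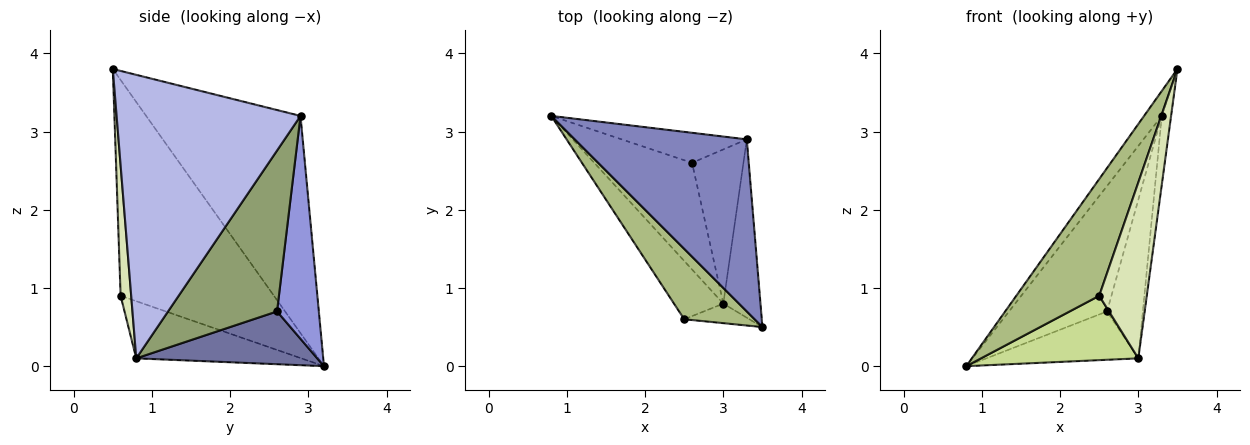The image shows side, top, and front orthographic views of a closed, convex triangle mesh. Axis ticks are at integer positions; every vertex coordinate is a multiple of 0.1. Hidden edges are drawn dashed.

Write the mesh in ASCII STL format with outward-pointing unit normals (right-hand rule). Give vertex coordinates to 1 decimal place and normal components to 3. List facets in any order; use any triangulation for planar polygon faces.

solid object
 facet normal 0.441 0.371 -0.817
  outer loop
   vertex 3.0 0.8 0.1
   vertex 0.8 3.2 0.0
   vertex 2.6 2.6 0.7
  endloop
 endfacet
 facet normal -0.781 0.090 0.618
  outer loop
   vertex 3.3 2.9 3.2
   vertex 0.8 3.2 0.0
   vertex 3.5 0.5 3.8
  endloop
 endfacet
 facet normal 0.383 0.898 -0.215
  outer loop
   vertex 3.3 2.9 3.2
   vertex 2.6 2.6 0.7
   vertex 0.8 3.2 0.0
  endloop
 endfacet
 facet normal 0.990 0.050 -0.130
  outer loop
   vertex 3.3 2.9 3.2
   vertex 3.5 0.5 3.8
   vertex 3.0 0.8 0.1
  endloop
 endfacet
 facet normal 0.909 0.299 -0.290
  outer loop
   vertex 3.3 2.9 3.2
   vertex 3.0 0.8 0.1
   vertex 2.6 2.6 0.7
  endloop
 endfacet
 facet normal -0.845 -0.457 0.276
  outer loop
   vertex 2.5 0.6 0.9
   vertex 3.5 0.5 3.8
   vertex 0.8 3.2 0.0
  endloop
 endfacet
 facet normal -0.614 -0.585 -0.530
  outer loop
   vertex 2.5 0.6 0.9
   vertex 0.8 3.2 0.0
   vertex 3.0 0.8 0.1
  endloop
 endfacet
 facet normal 0.216 -0.970 -0.108
  outer loop
   vertex 2.5 0.6 0.9
   vertex 3.0 0.8 0.1
   vertex 3.5 0.5 3.8
  endloop
 endfacet
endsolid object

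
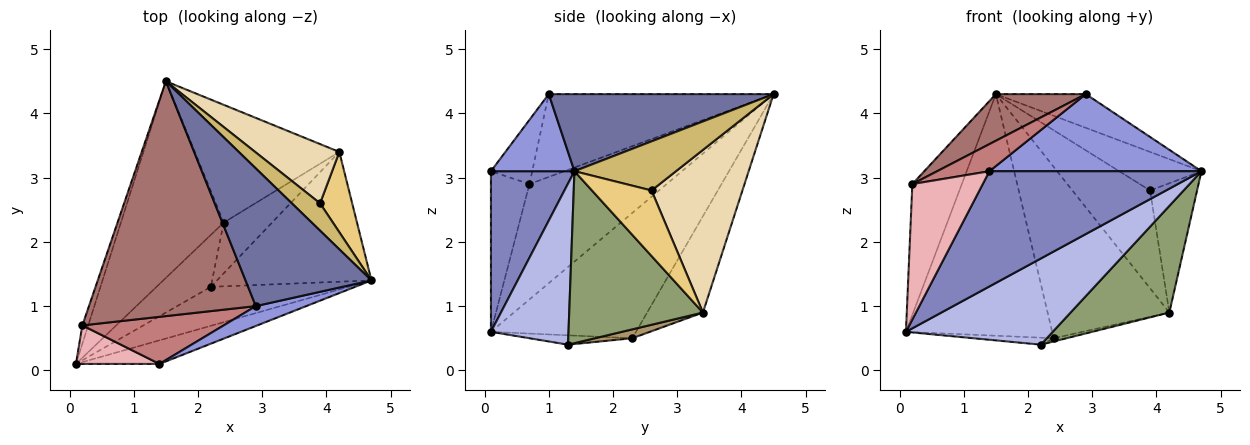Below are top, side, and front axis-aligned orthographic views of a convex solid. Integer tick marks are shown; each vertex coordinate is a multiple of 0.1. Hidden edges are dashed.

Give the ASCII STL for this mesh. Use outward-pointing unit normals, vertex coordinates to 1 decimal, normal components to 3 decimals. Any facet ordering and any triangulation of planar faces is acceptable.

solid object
 facet normal 0.511 0.204 0.835
  outer loop
   vertex 2.9 1.0 4.3
   vertex 4.7 1.4 3.1
   vertex 1.5 4.5 4.3
  endloop
 endfacet
 facet normal 0.360 -0.914 -0.187
  outer loop
   vertex 1.4 0.1 3.1
   vertex 0.1 0.1 0.6
   vertex 4.7 1.4 3.1
  endloop
 endfacet
 facet normal 0.356 -0.905 0.233
  outer loop
   vertex 1.4 0.1 3.1
   vertex 4.7 1.4 3.1
   vertex 2.9 1.0 4.3
  endloop
 endfacet
 facet normal 0.434 -0.821 -0.371
  outer loop
   vertex 2.2 1.3 0.4
   vertex 4.7 1.4 3.1
   vertex 0.1 0.1 0.6
  endloop
 endfacet
 facet normal 0.652 -0.481 -0.586
  outer loop
   vertex 2.2 1.3 0.4
   vertex 4.2 3.4 0.9
   vertex 4.7 1.4 3.1
  endloop
 endfacet
 facet normal -0.610 0.615 -0.500
  outer loop
   vertex 2.4 2.3 0.5
   vertex 0.1 0.1 0.6
   vertex 1.5 4.5 4.3
  endloop
 endfacet
 facet normal -0.353 0.771 -0.530
  outer loop
   vertex 2.4 2.3 0.5
   vertex 1.5 4.5 4.3
   vertex 4.2 3.4 0.9
  endloop
 endfacet
 facet normal -0.168 0.131 -0.977
  outer loop
   vertex 2.4 2.3 0.5
   vertex 2.2 1.3 0.4
   vertex 0.1 0.1 0.6
  endloop
 endfacet
 facet normal 0.180 0.062 -0.982
  outer loop
   vertex 2.4 2.3 0.5
   vertex 4.2 3.4 0.9
   vertex 2.2 1.3 0.4
  endloop
 endfacet
 facet normal 0.710 0.575 0.407
  outer loop
   vertex 3.9 2.6 2.8
   vertex 1.5 4.5 4.3
   vertex 4.7 1.4 3.1
  endloop
 endfacet
 facet normal 0.733 0.578 0.359
  outer loop
   vertex 3.9 2.6 2.8
   vertex 4.7 1.4 3.1
   vertex 4.2 3.4 0.9
  endloop
 endfacet
 facet normal 0.707 0.604 0.366
  outer loop
   vertex 3.9 2.6 2.8
   vertex 4.2 3.4 0.9
   vertex 1.5 4.5 4.3
  endloop
 endfacet
 facet normal -0.438 -0.175 0.882
  outer loop
   vertex 0.2 0.7 2.9
   vertex 2.9 1.0 4.3
   vertex 1.5 4.5 4.3
  endloop
 endfacet
 facet normal -0.367 -0.464 0.806
  outer loop
   vertex 0.2 0.7 2.9
   vertex 1.4 0.1 3.1
   vertex 2.9 1.0 4.3
  endloop
 endfacet
 facet normal -0.940 0.339 -0.048
  outer loop
   vertex 0.2 0.7 2.9
   vertex 1.5 4.5 4.3
   vertex 0.1 0.1 0.6
  endloop
 endfacet
 facet normal -0.466 -0.851 0.242
  outer loop
   vertex 0.2 0.7 2.9
   vertex 0.1 0.1 0.6
   vertex 1.4 0.1 3.1
  endloop
 endfacet
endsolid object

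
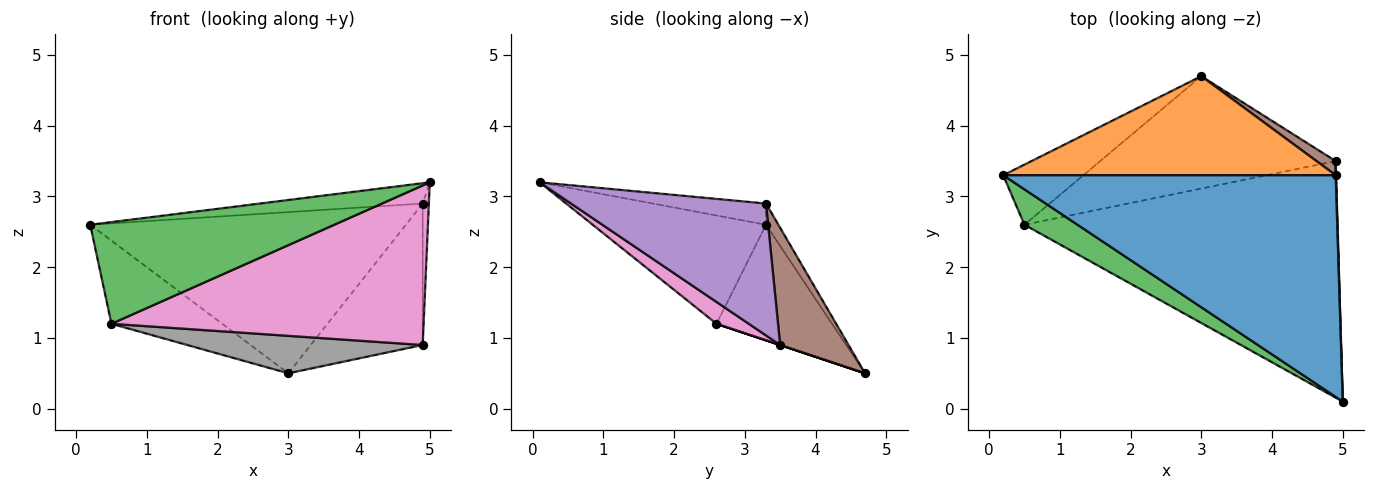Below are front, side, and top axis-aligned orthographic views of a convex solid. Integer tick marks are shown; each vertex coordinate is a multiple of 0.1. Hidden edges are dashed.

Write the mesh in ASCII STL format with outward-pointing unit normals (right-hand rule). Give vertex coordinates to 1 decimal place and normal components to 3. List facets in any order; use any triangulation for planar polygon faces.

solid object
 facet normal -0.063 0.091 0.994
  outer loop
   vertex 4.9 3.3 2.9
   vertex 0.2 3.3 2.6
   vertex 5.0 0.1 3.2
  endloop
 endfacet
 facet normal -0.033 0.852 0.523
  outer loop
   vertex 4.9 3.3 2.9
   vertex 3.0 4.7 0.5
   vertex 0.2 3.3 2.6
  endloop
 endfacet
 facet normal -0.557 -0.784 0.273
  outer loop
   vertex 0.5 2.6 1.2
   vertex 5.0 0.1 3.2
   vertex 0.2 3.3 2.6
  endloop
 endfacet
 facet normal -0.645 0.619 -0.448
  outer loop
   vertex 0.5 2.6 1.2
   vertex 0.2 3.3 2.6
   vertex 3.0 4.7 0.5
  endloop
 endfacet
 facet normal 0.999 0.032 0.003
  outer loop
   vertex 4.9 3.5 0.9
   vertex 4.9 3.3 2.9
   vertex 5.0 0.1 3.2
  endloop
 endfacet
 facet normal 0.519 0.850 0.085
  outer loop
   vertex 4.9 3.5 0.9
   vertex 3.0 4.7 0.5
   vertex 4.9 3.3 2.9
  endloop
 endfacet
 facet normal 0.058 -0.558 -0.828
  outer loop
   vertex 4.9 3.5 0.9
   vertex 5.0 0.1 3.2
   vertex 0.5 2.6 1.2
  endloop
 endfacet
 facet normal 0.000 -0.316 -0.949
  outer loop
   vertex 4.9 3.5 0.9
   vertex 0.5 2.6 1.2
   vertex 3.0 4.7 0.5
  endloop
 endfacet
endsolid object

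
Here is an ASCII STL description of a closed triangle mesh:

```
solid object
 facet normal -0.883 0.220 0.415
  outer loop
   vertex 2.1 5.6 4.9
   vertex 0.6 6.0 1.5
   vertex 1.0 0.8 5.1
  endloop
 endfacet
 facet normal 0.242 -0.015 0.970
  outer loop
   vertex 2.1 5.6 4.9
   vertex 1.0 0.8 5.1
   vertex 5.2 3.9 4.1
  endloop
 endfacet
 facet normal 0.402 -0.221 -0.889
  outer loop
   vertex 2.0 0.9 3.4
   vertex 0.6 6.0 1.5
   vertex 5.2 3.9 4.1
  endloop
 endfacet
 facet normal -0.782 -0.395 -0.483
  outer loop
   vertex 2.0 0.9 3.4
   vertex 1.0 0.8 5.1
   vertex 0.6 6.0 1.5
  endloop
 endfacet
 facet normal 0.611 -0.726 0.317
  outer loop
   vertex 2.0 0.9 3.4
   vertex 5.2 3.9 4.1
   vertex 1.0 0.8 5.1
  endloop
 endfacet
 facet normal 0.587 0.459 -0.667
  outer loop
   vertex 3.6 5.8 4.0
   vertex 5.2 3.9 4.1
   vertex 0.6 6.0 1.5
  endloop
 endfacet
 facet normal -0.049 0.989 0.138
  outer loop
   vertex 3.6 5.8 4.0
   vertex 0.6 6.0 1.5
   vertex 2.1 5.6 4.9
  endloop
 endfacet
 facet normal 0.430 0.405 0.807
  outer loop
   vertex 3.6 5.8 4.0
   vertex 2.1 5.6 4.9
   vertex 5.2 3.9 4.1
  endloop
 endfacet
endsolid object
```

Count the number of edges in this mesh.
12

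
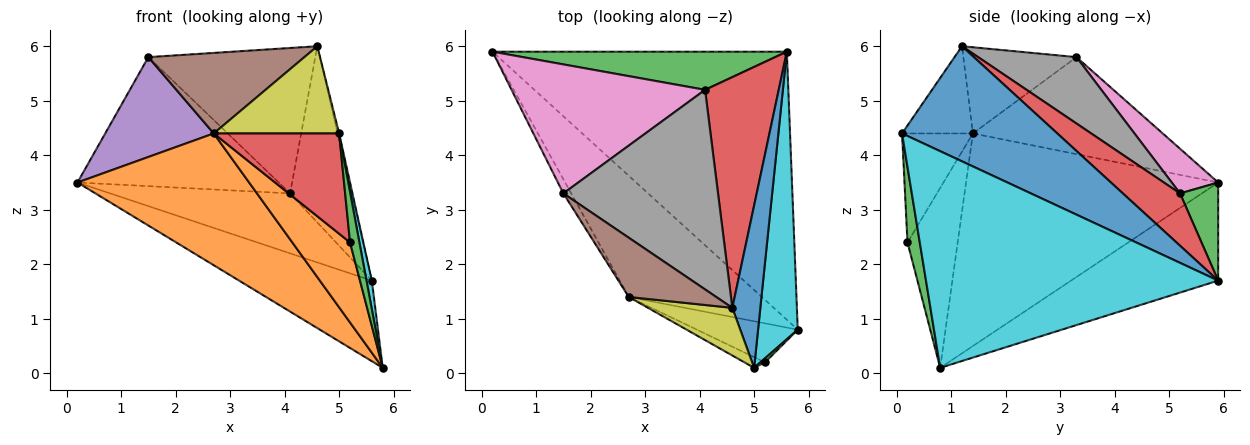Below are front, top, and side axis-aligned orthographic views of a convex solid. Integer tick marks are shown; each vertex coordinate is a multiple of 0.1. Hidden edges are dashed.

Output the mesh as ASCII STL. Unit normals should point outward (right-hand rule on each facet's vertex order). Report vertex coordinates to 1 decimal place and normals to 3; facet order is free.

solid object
 facet normal -0.304 0.274 -0.912
  outer loop
   vertex 5.6 5.9 1.7
   vertex 5.8 0.8 0.1
   vertex 0.2 5.9 3.5
  endloop
 endfacet
 facet normal -0.734 -0.500 -0.460
  outer loop
   vertex 2.7 1.4 4.4
   vertex 0.2 5.9 3.5
   vertex 5.8 0.8 0.1
  endloop
 endfacet
 facet normal 0.176 0.830 0.528
  outer loop
   vertex 4.1 5.2 3.3
   vertex 5.6 5.9 1.7
   vertex 0.2 5.9 3.5
  endloop
 endfacet
 facet normal 0.492 0.529 0.692
  outer loop
   vertex 4.1 5.2 3.3
   vertex 4.6 1.2 6.0
   vertex 5.6 5.9 1.7
  endloop
 endfacet
 facet normal -0.866 -0.495 -0.070
  outer loop
   vertex 1.5 3.3 5.8
   vertex 0.2 5.9 3.5
   vertex 2.7 1.4 4.4
  endloop
 endfacet
 facet normal -0.504 -0.696 0.512
  outer loop
   vertex 1.5 3.3 5.8
   vertex 2.7 1.4 4.4
   vertex 4.6 1.2 6.0
  endloop
 endfacet
 facet normal 0.161 0.698 0.698
  outer loop
   vertex 1.5 3.3 5.8
   vertex 4.1 5.2 3.3
   vertex 0.2 5.9 3.5
  endloop
 endfacet
 facet normal 0.328 0.556 0.764
  outer loop
   vertex 1.5 3.3 5.8
   vertex 4.6 1.2 6.0
   vertex 4.1 5.2 3.3
  endloop
 endfacet
 facet normal -0.444 -0.786 0.429
  outer loop
   vertex 5.0 0.1 4.4
   vertex 4.6 1.2 6.0
   vertex 2.7 1.4 4.4
  endloop
 endfacet
 facet normal 0.983 -0.018 0.180
  outer loop
   vertex 5.0 0.1 4.4
   vertex 5.8 0.8 0.1
   vertex 5.6 5.9 1.7
  endloop
 endfacet
 facet normal 0.972 0.010 0.236
  outer loop
   vertex 5.0 0.1 4.4
   vertex 5.6 5.9 1.7
   vertex 4.6 1.2 6.0
  endloop
 endfacet
 facet normal -0.616 -0.708 -0.345
  outer loop
   vertex 5.2 0.2 2.4
   vertex 2.7 1.4 4.4
   vertex 5.8 0.8 0.1
  endloop
 endfacet
 facet normal 0.794 -0.606 0.049
  outer loop
   vertex 5.2 0.2 2.4
   vertex 5.8 0.8 0.1
   vertex 5.0 0.1 4.4
  endloop
 endfacet
 facet normal -0.490 -0.867 -0.092
  outer loop
   vertex 5.2 0.2 2.4
   vertex 5.0 0.1 4.4
   vertex 2.7 1.4 4.4
  endloop
 endfacet
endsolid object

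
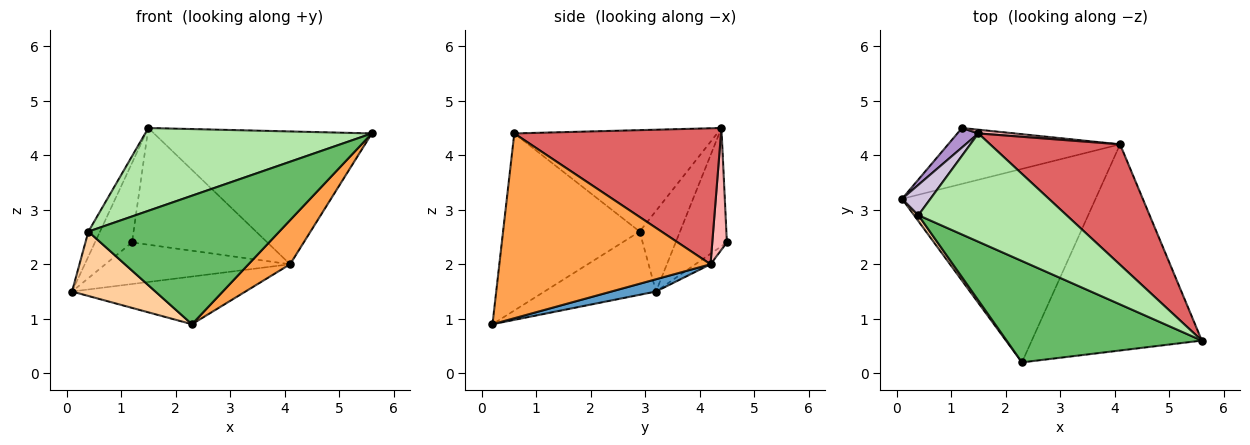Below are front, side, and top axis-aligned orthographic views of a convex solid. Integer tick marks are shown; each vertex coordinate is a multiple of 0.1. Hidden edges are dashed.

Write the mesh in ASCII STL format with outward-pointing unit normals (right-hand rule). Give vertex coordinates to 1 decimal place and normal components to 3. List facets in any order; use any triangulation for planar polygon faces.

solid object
 facet normal 0.061 0.239 -0.969
  outer loop
   vertex 4.1 4.2 2.0
   vertex 2.3 0.2 0.9
   vertex 0.1 3.2 1.5
  endloop
 endfacet
 facet normal -0.049 0.596 -0.801
  outer loop
   vertex 4.1 4.2 2.0
   vertex 0.1 3.2 1.5
   vertex 1.2 4.5 2.4
  endloop
 endfacet
 facet normal 0.728 -0.143 -0.670
  outer loop
   vertex 4.1 4.2 2.0
   vertex 5.6 0.6 4.4
   vertex 2.3 0.2 0.9
  endloop
 endfacet
 facet normal -0.800 -0.598 0.055
  outer loop
   vertex 0.4 2.9 2.6
   vertex 0.1 3.2 1.5
   vertex 2.3 0.2 0.9
  endloop
 endfacet
 facet normal -0.490 -0.685 0.540
  outer loop
   vertex 0.4 2.9 2.6
   vertex 2.3 0.2 0.9
   vertex 5.6 0.6 4.4
  endloop
 endfacet
 facet normal -0.478 -0.534 0.698
  outer loop
   vertex 1.5 4.4 4.5
   vertex 0.4 2.9 2.6
   vertex 5.6 0.6 4.4
  endloop
 endfacet
 facet normal 0.575 0.606 0.550
  outer loop
   vertex 1.5 4.4 4.5
   vertex 5.6 0.6 4.4
   vertex 4.1 4.2 2.0
  endloop
 endfacet
 facet normal 0.107 0.994 0.032
  outer loop
   vertex 1.5 4.4 4.5
   vertex 4.1 4.2 2.0
   vertex 1.2 4.5 2.4
  endloop
 endfacet
 facet normal -0.802 0.580 0.142
  outer loop
   vertex 1.5 4.4 4.5
   vertex 1.2 4.5 2.4
   vertex 0.1 3.2 1.5
  endloop
 endfacet
 facet normal -0.910 0.262 0.320
  outer loop
   vertex 1.5 4.4 4.5
   vertex 0.1 3.2 1.5
   vertex 0.4 2.9 2.6
  endloop
 endfacet
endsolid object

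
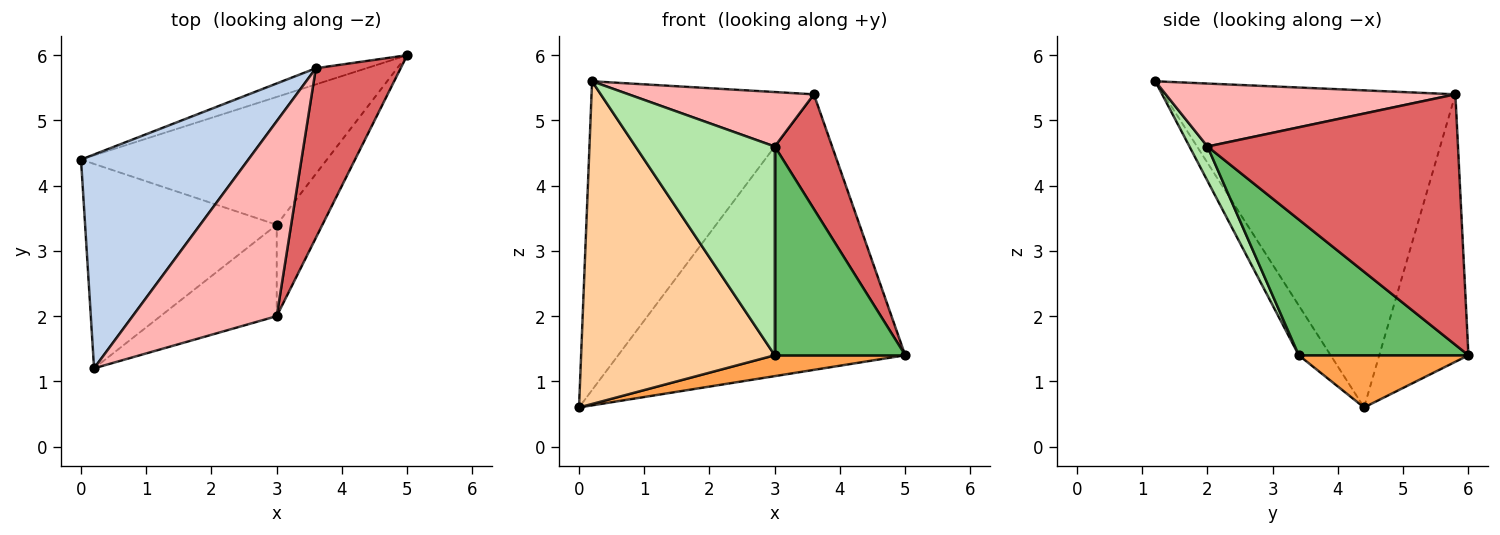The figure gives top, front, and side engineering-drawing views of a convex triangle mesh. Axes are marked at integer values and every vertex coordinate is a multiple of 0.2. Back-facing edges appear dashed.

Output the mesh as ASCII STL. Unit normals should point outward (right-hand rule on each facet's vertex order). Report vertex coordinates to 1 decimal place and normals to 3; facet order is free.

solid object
 facet normal -0.296 0.953 -0.056
  outer loop
   vertex 3.6 5.8 5.4
   vertex 5.0 6.0 1.4
   vertex 0.0 4.4 0.6
  endloop
 endfacet
 facet normal -0.733 0.559 0.387
  outer loop
   vertex 3.6 5.8 5.4
   vertex 0.0 4.4 0.6
   vertex 0.2 1.2 5.6
  endloop
 endfacet
 facet normal 0.205 -0.158 -0.966
  outer loop
   vertex 3.0 3.4 1.4
   vertex 0.0 4.4 0.6
   vertex 5.0 6.0 1.4
  endloop
 endfacet
 facet normal -0.138 -0.837 -0.530
  outer loop
   vertex 3.0 3.4 1.4
   vertex 0.2 1.2 5.6
   vertex 0.0 4.4 0.6
  endloop
 endfacet
 facet normal 0.766 -0.589 -0.258
  outer loop
   vertex 3.0 2.0 4.6
   vertex 3.0 3.4 1.4
   vertex 5.0 6.0 1.4
  endloop
 endfacet
 facet normal 0.118 -0.910 -0.398
  outer loop
   vertex 3.0 2.0 4.6
   vertex 0.2 1.2 5.6
   vertex 3.0 3.4 1.4
  endloop
 endfacet
 facet normal 0.926 -0.212 0.313
  outer loop
   vertex 3.0 2.0 4.6
   vertex 5.0 6.0 1.4
   vertex 3.6 5.8 5.4
  endloop
 endfacet
 facet normal 0.388 -0.248 0.888
  outer loop
   vertex 3.0 2.0 4.6
   vertex 3.6 5.8 5.4
   vertex 0.2 1.2 5.6
  endloop
 endfacet
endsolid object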